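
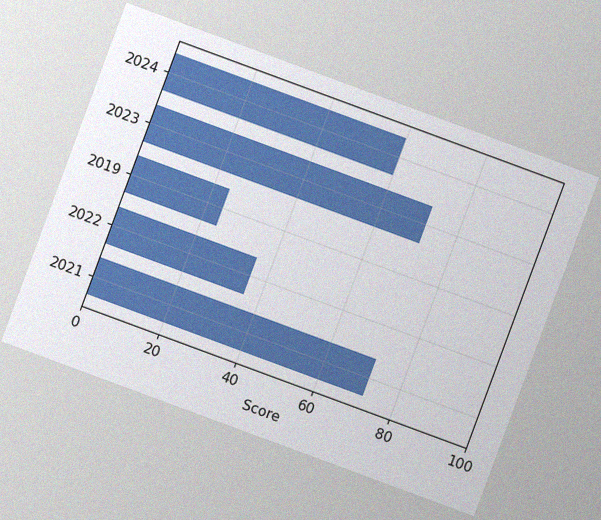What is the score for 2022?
The chart is tilted about 20° clockwise, with some photo noise. Reading along the chart's x-axis, the 2022 bar reaches 36.

36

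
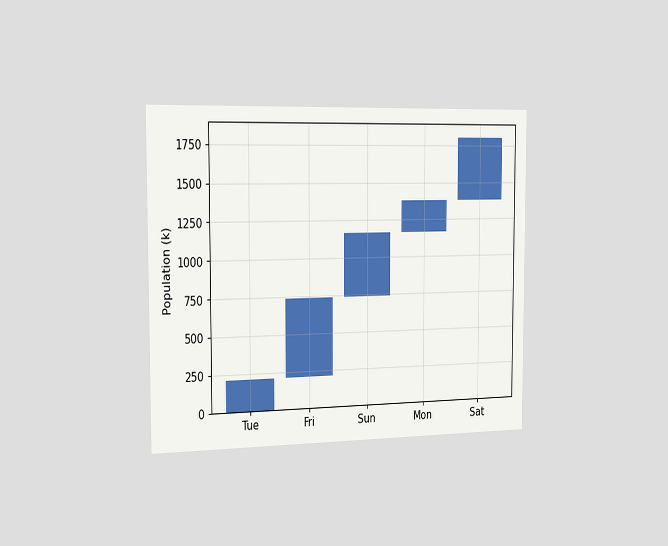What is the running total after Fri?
The chart is viewed slightly from the left. After Fri the running total reaches 742k.

742k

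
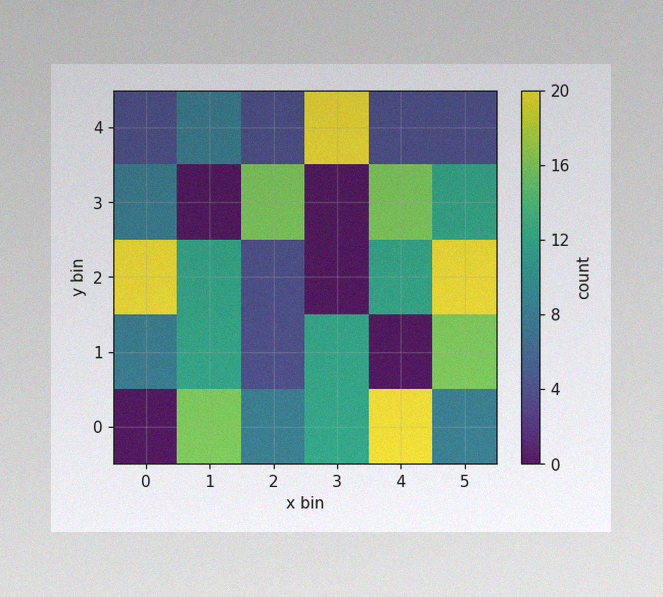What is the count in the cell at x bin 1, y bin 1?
12

The image has some photo noise and uneven lighting. Matching the cell (1, 1) against the colorbar gives 12.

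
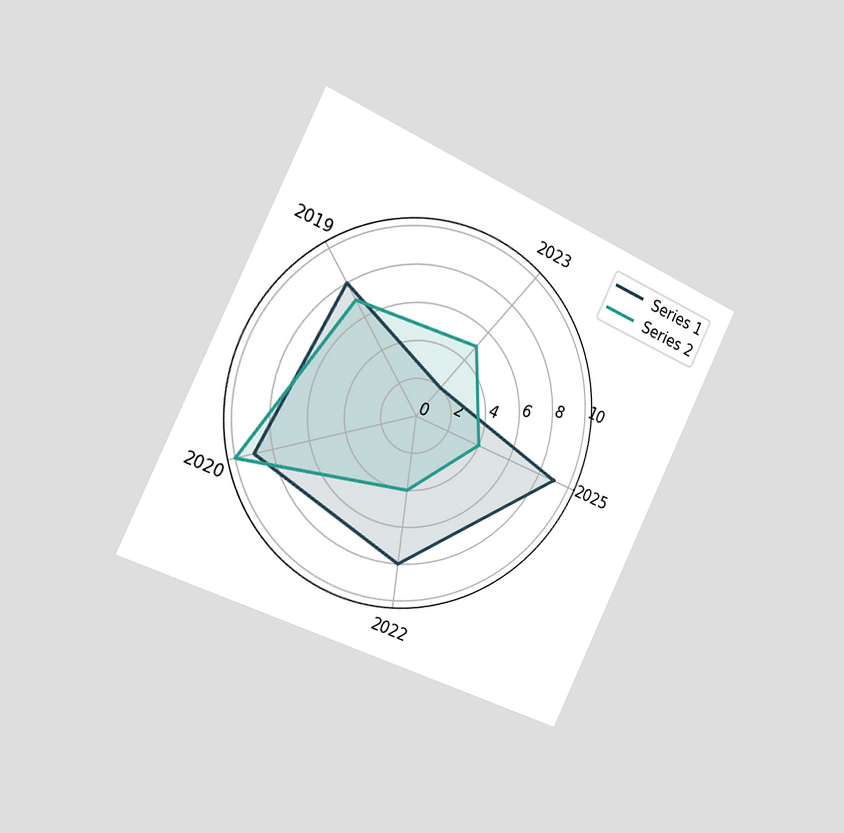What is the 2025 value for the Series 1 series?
The chart is tilted about 26° clockwise and viewed slightly from the left. On the 2025 axis, Series 1 reaches 9.

9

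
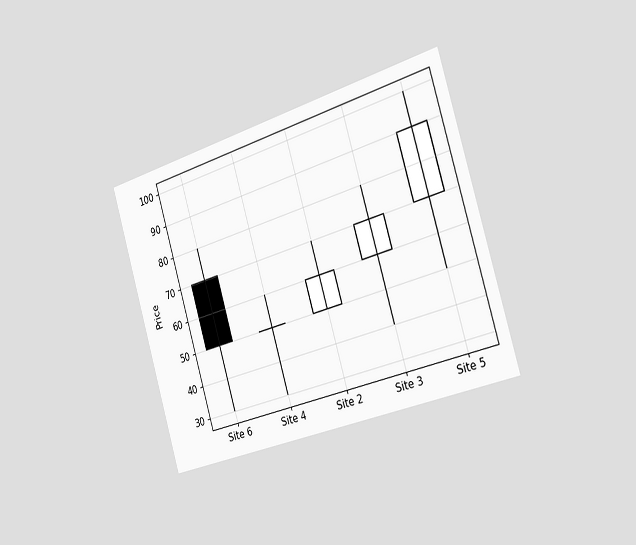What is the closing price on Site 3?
The chart is tilted about 17° counter-clockwise and viewed slightly from the right. The Site 3 candle closes at 70.

70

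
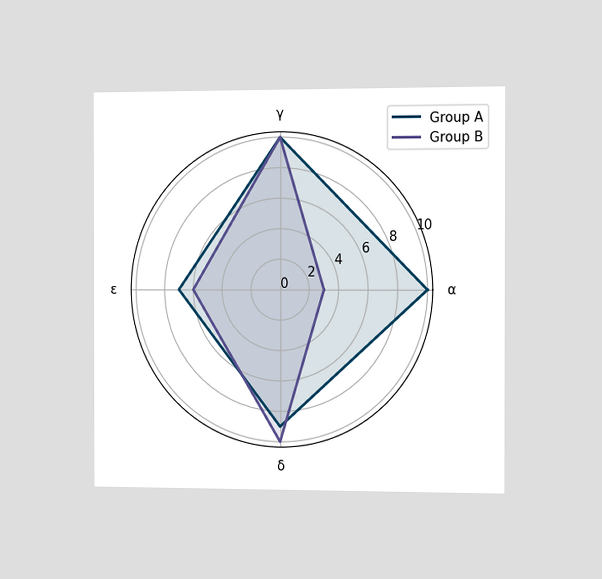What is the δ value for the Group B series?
The chart is viewed slightly from the right. On the δ axis, Group B reaches 10.

10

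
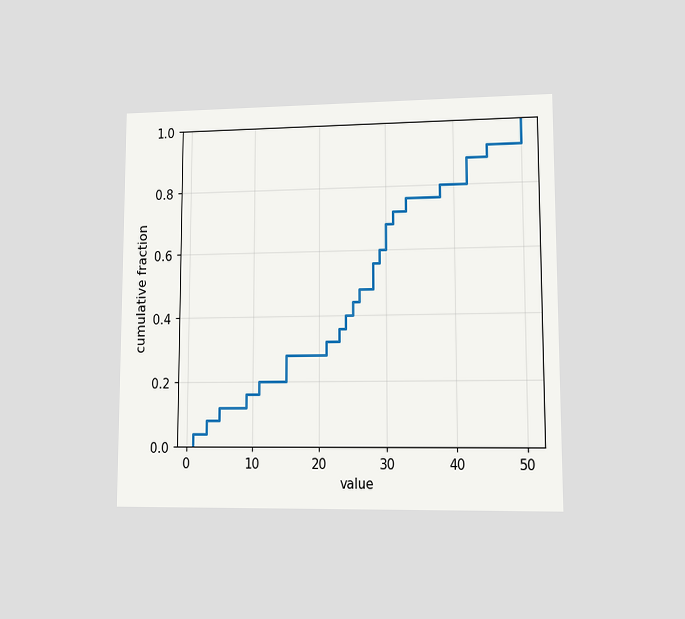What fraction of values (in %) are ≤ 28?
56%

The chart is viewed at a slight angle. At x=28 the ECDF step is at 56%.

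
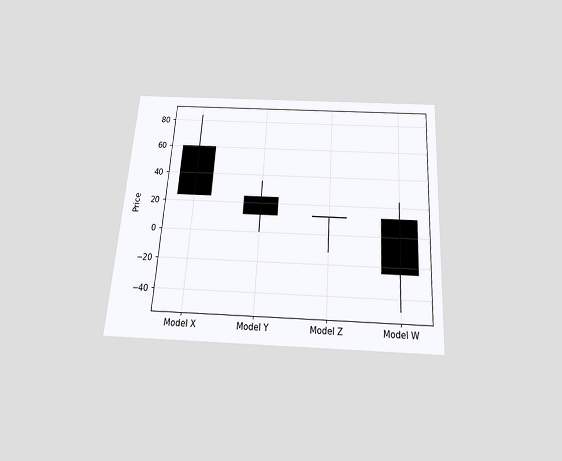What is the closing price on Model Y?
12

The chart is tilted about 4° clockwise and viewed slightly from below. The Model Y candle closes at 12.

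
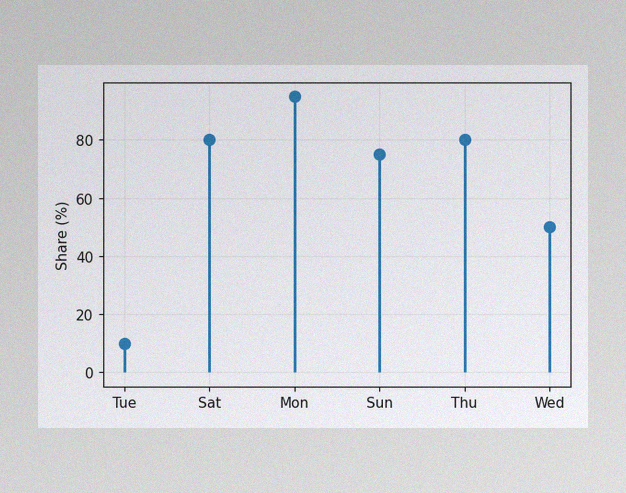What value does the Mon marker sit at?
The image has some photo noise and uneven lighting. The Mon marker sits at 95%.

95%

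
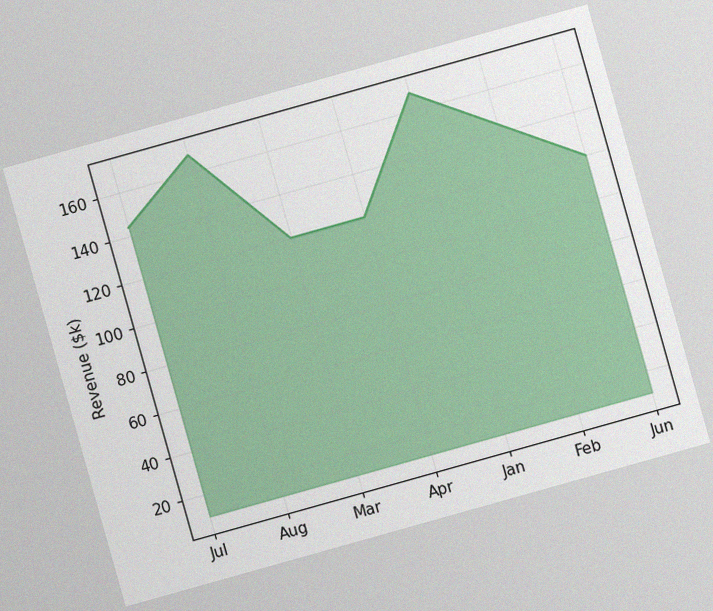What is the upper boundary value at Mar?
The chart is tilted about 16° counter-clockwise, with some photo noise. At Mar the upper boundary is at $120k.

$120k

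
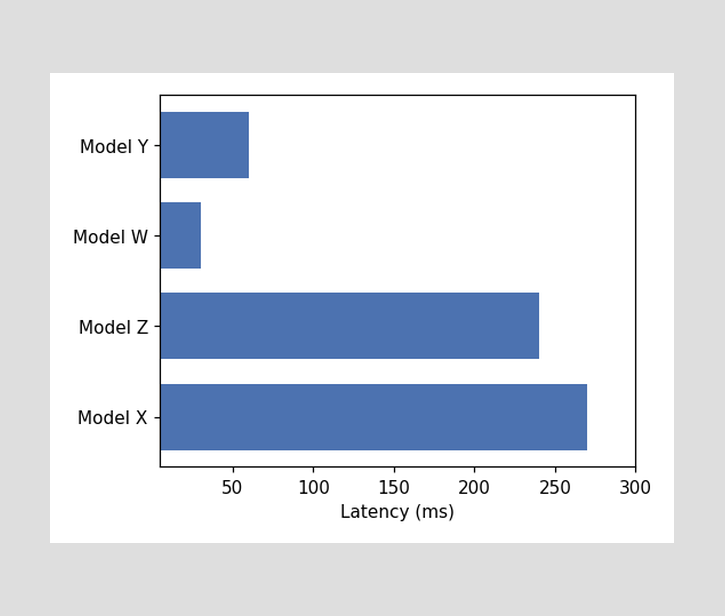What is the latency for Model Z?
240ms

Reading along the chart's x-axis, the Model Z bar reaches 240ms.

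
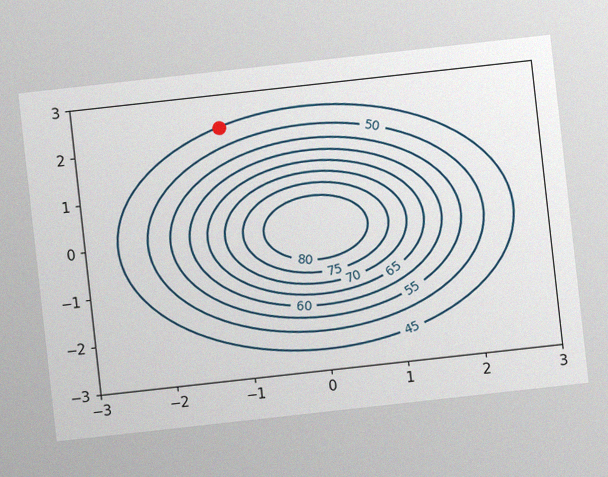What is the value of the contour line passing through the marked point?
45

The chart is tilted about 6° counter-clockwise, with some photo noise. The marked point sits on the contour labelled 45.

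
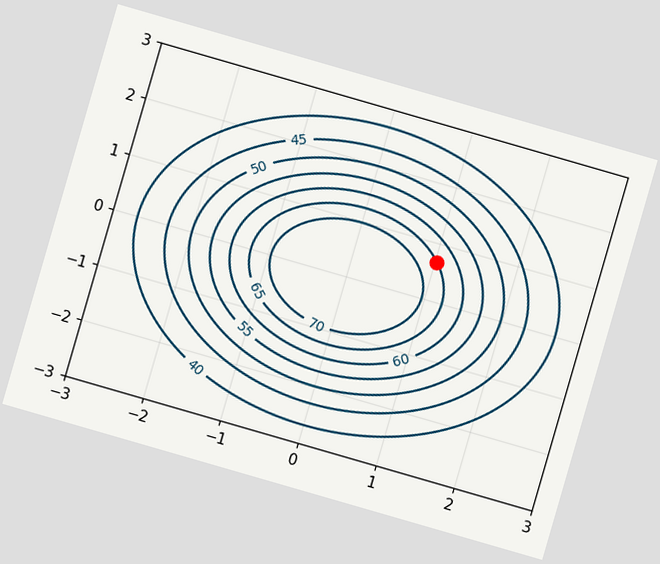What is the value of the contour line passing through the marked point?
The chart is tilted about 16° clockwise. The marked point sits on the contour labelled 65.

65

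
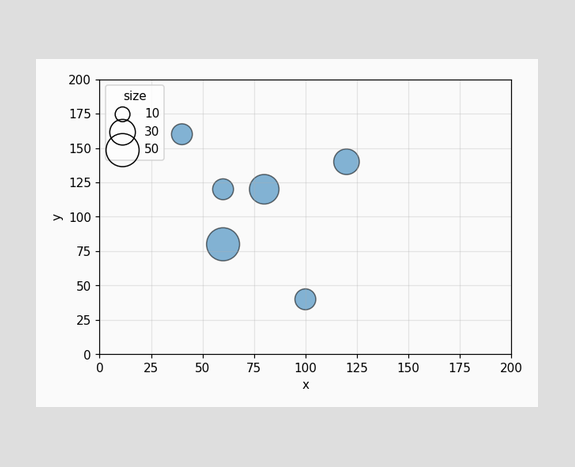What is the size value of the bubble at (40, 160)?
20

Matching the bubble at (40, 160) against the size legend gives 20.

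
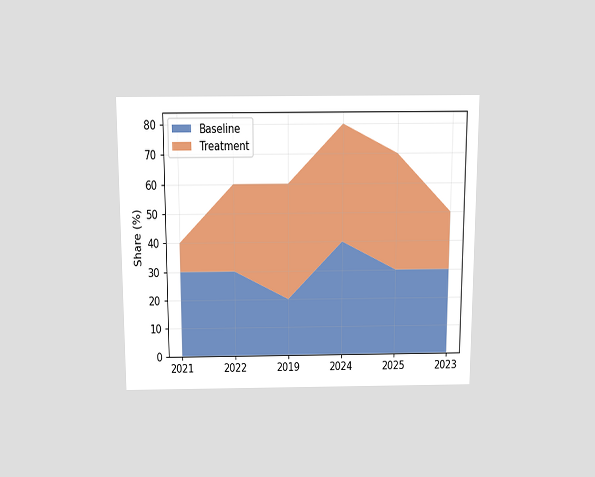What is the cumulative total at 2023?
50%

The chart is viewed slightly from above. The stacked total at 2023 reaches 50%.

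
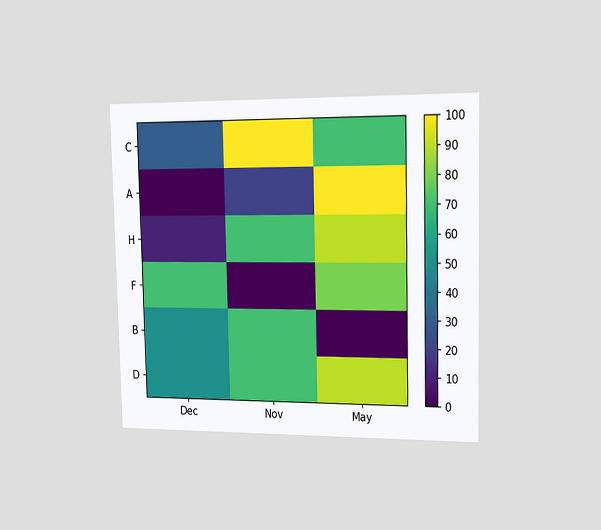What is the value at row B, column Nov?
70

The chart is viewed slightly from the right. Matching cell (B, Nov) against the colorbar gives 70.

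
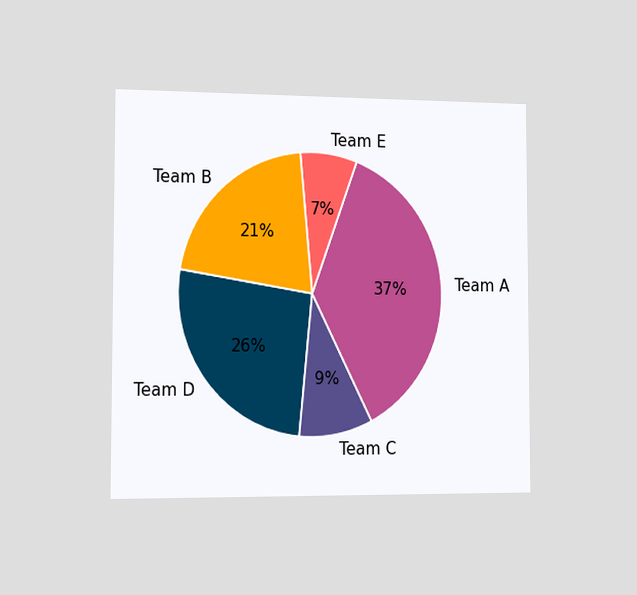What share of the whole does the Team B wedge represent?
The chart is viewed slightly from the left. The Team B slice takes up 21% of the pie.

21%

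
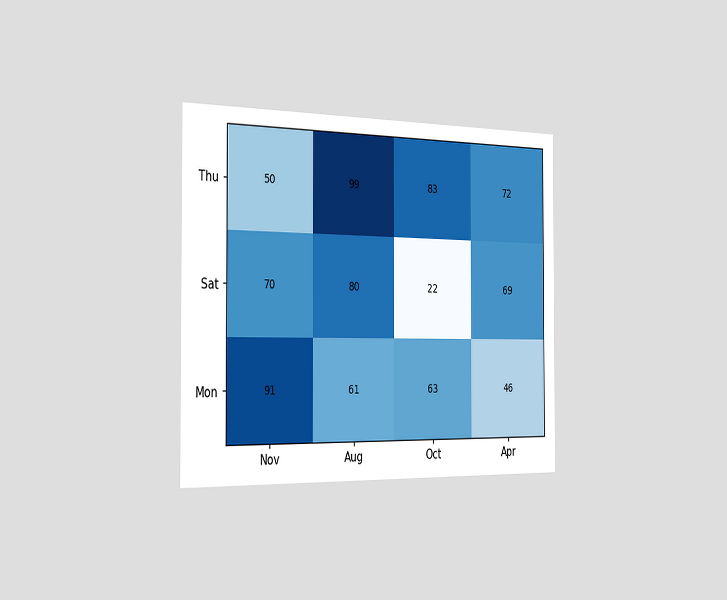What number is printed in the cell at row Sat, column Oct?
The chart is viewed slightly from the left. The (Sat, Oct) cell reads 22.

22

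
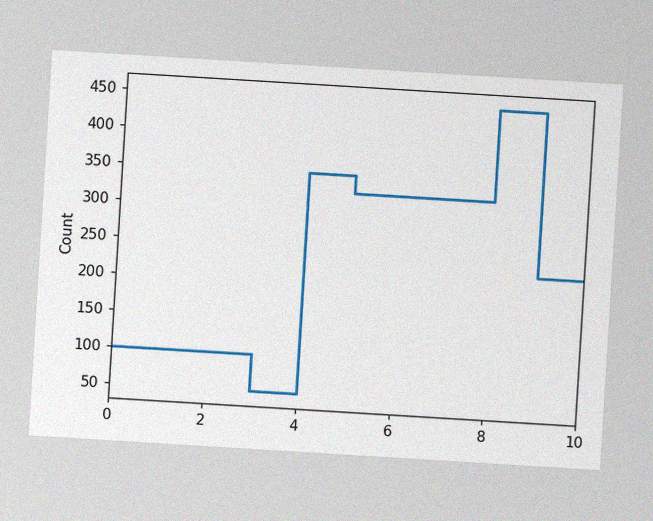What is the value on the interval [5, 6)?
325

The chart is tilted about 3° clockwise, with some photo noise. On [5, 6) the step sits at 325.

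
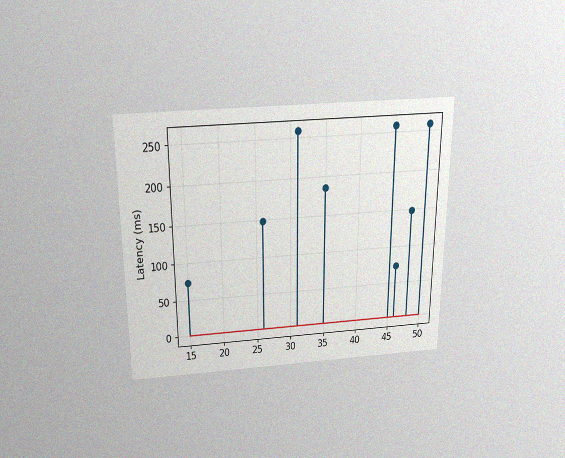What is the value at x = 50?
The chart is viewed slightly from above, with some photo noise. The stem at x=50 reaches 259ms.

259ms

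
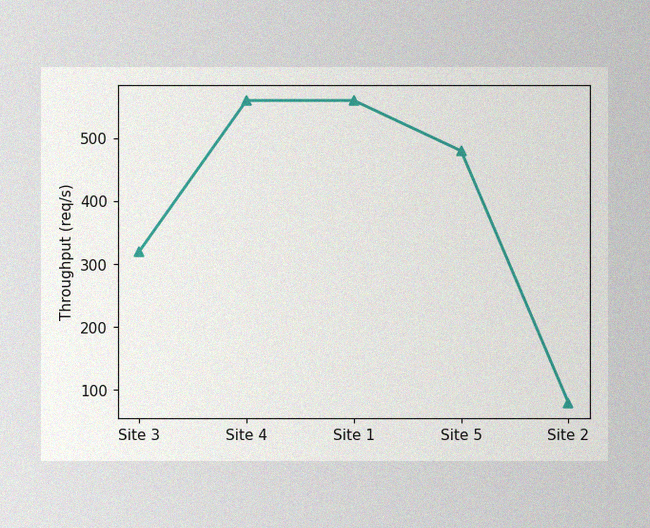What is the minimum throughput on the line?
The image has some photo noise and uneven lighting. The lowest point is at Site 2, and reading across to the y-axis gives 80req/s.

80req/s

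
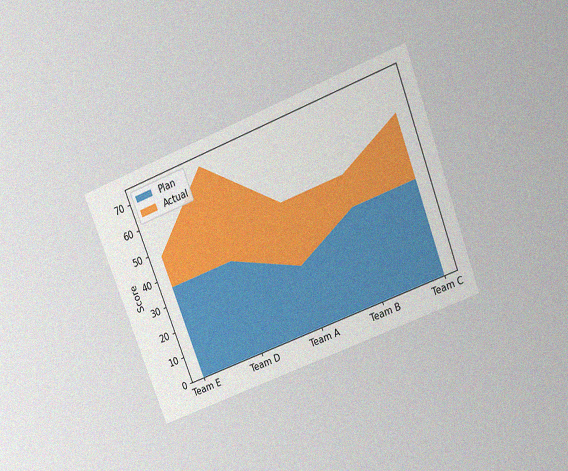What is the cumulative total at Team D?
The chart is tilted about 21° counter-clockwise and viewed slightly from above, with some photo noise. The stacked total at Team D reaches 72.

72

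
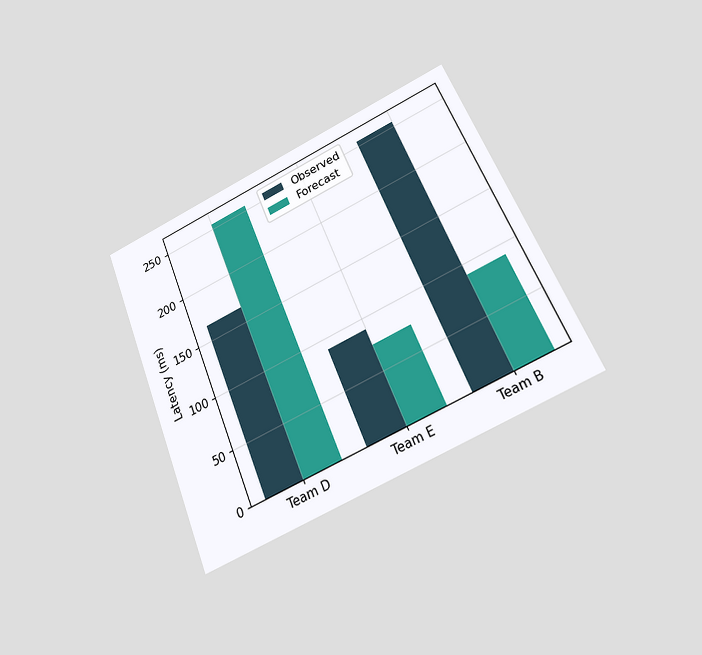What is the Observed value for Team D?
The chart is tilted about 23° counter-clockwise and viewed at a slight angle. The Observed bar at Team D reaches 165ms on the y-axis.

165ms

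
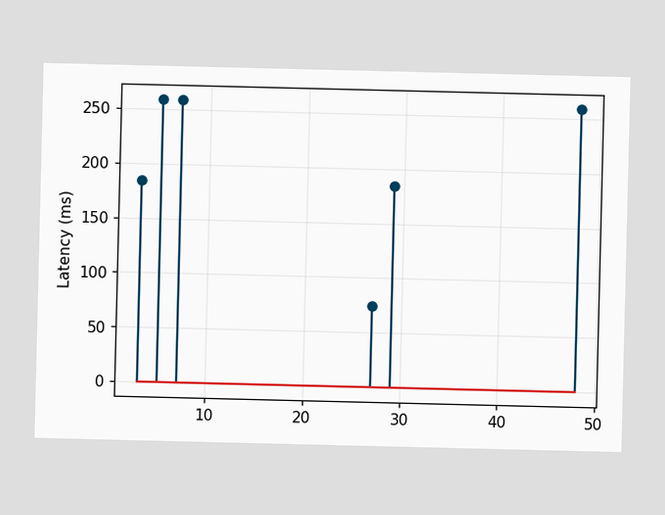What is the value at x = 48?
The stem at x=48 reaches 259ms.

259ms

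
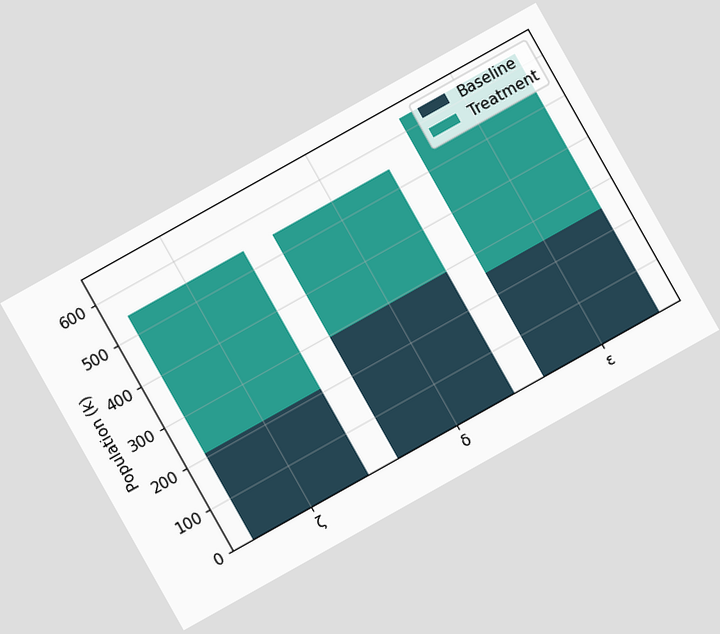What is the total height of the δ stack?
546k

The chart is tilted about 29° counter-clockwise. The δ stack's top reaches 546k on the y-axis.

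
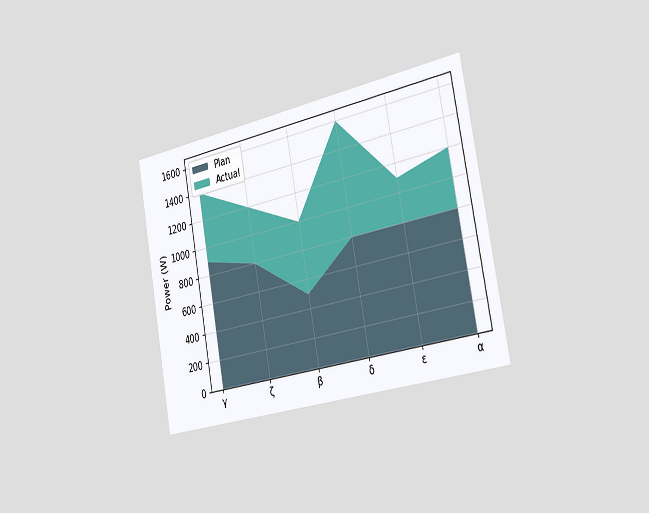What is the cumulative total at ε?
The chart is tilted about 10° counter-clockwise and viewed slightly from the right. The stacked total at ε reaches 1100W.

1100W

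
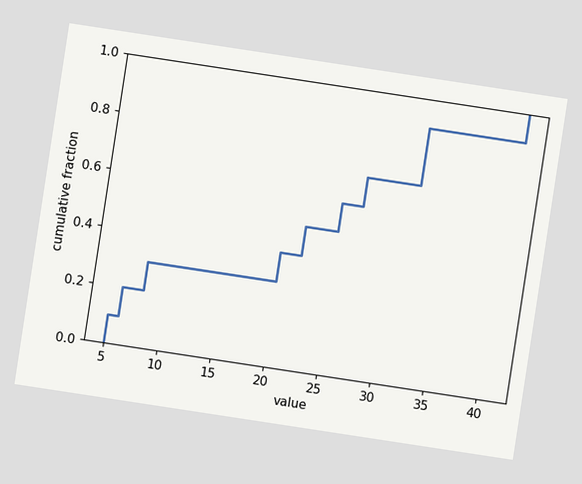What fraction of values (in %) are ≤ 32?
90%

The chart is tilted about 9° clockwise. At x=32 the ECDF step is at 90%.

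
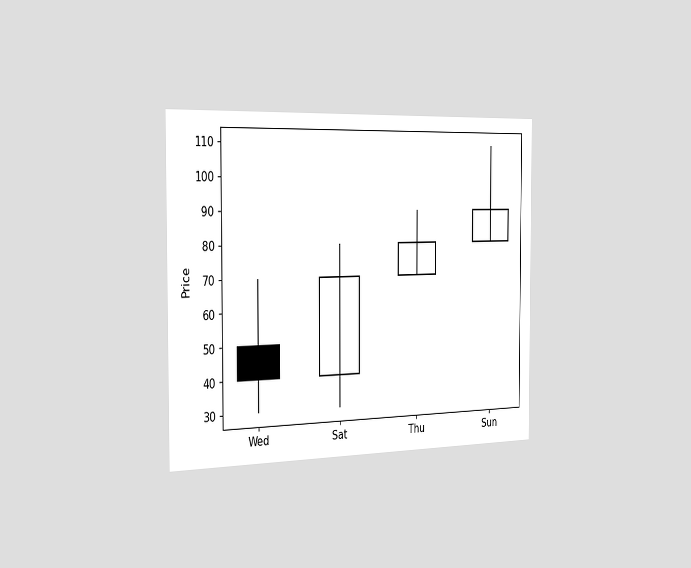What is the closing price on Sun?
The chart is viewed slightly from the left. The Sun candle closes at 90.

90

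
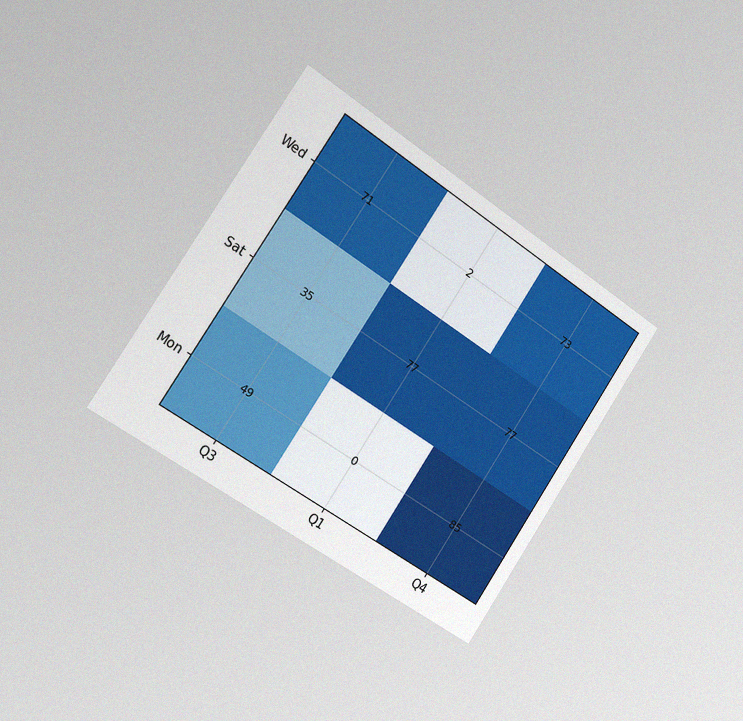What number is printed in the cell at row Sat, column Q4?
The chart is tilted about 34° clockwise and viewed slightly from the left, with some photo noise. The (Sat, Q4) cell reads 77.

77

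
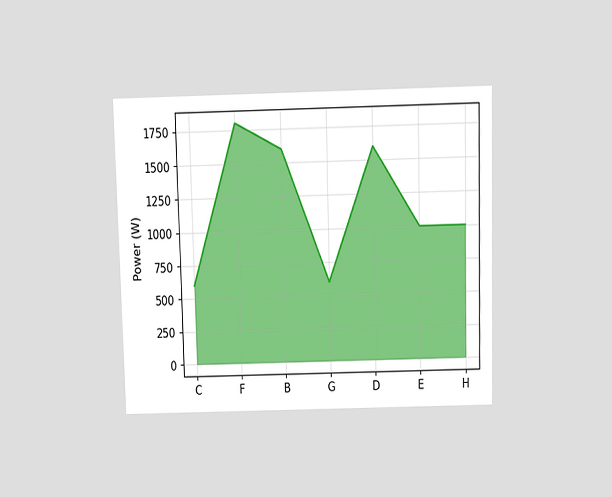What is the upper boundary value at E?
The chart is viewed slightly from above. At E the upper boundary is at 1000W.

1000W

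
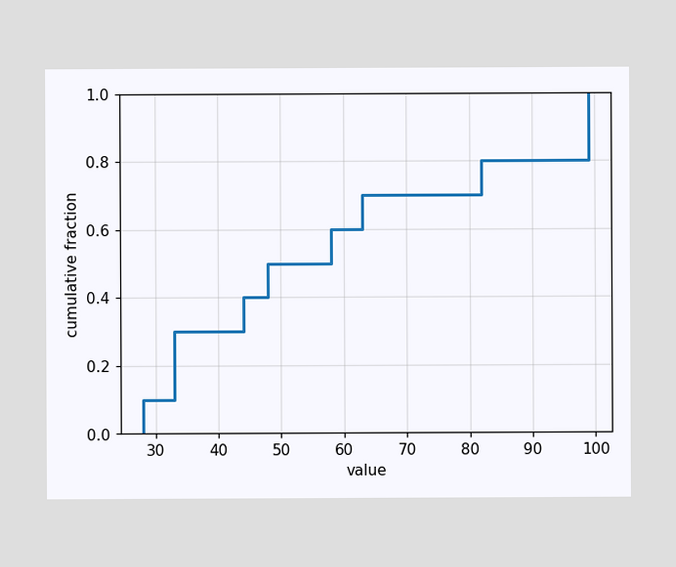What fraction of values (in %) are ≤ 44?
40%

At x=44 the ECDF step is at 40%.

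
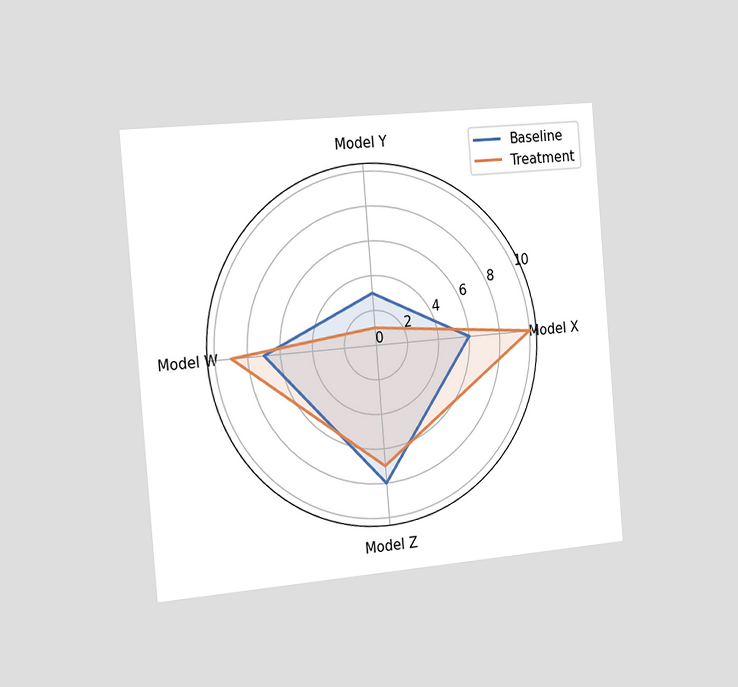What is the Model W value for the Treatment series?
9

The chart is tilted about 5° counter-clockwise and viewed slightly from the left. On the Model W axis, Treatment reaches 9.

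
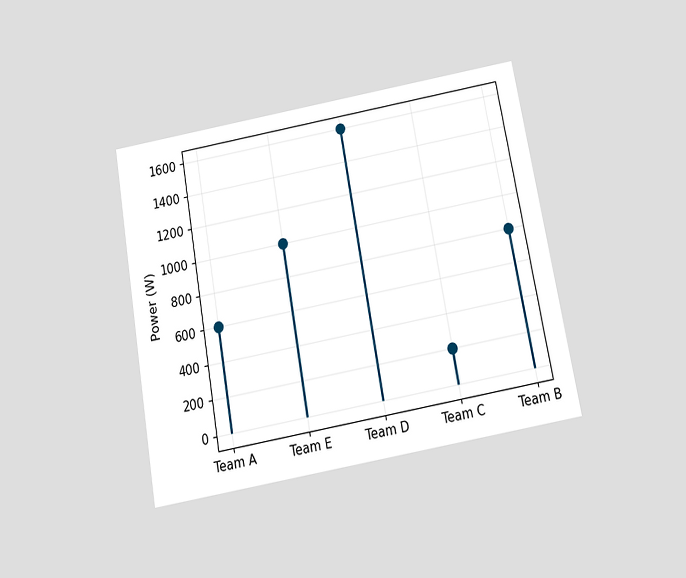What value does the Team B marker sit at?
800W

The chart is tilted about 10° counter-clockwise and viewed slightly from below. The Team B marker sits at 800W.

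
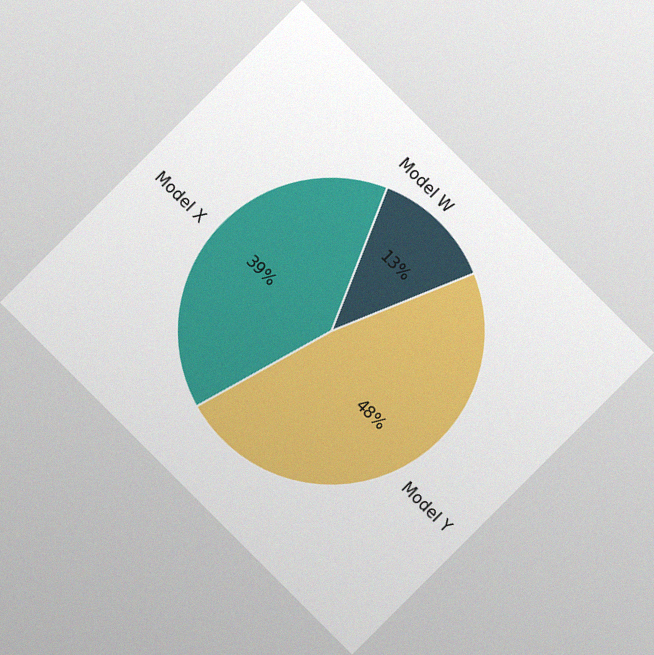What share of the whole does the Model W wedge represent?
The chart is tilted about 45° clockwise, with some photo noise. The Model W slice takes up 13% of the pie.

13%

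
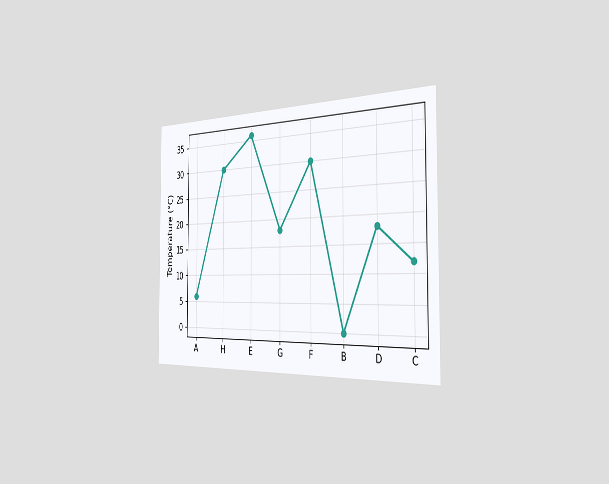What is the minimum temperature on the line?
The chart is viewed slightly from the right. The lowest point is at B, and reading across to the y-axis gives 0°C.

0°C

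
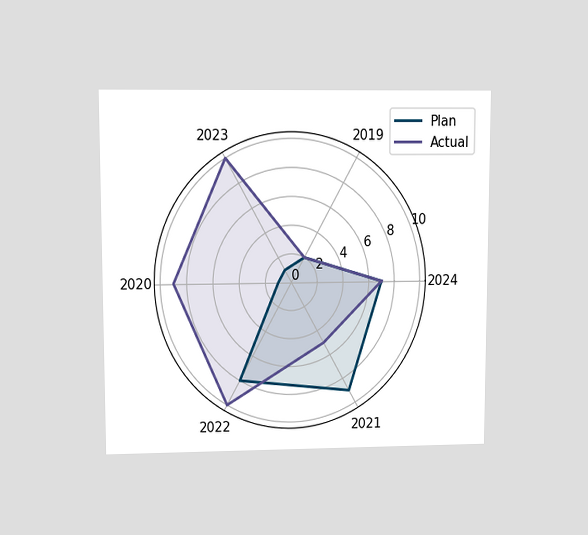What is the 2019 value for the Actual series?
2

The chart is viewed at a slight angle. On the 2019 axis, Actual reaches 2.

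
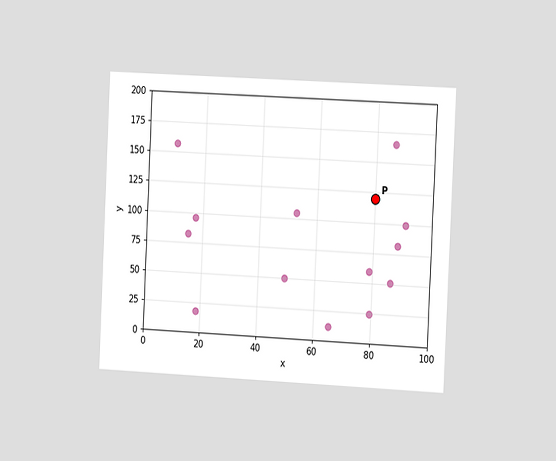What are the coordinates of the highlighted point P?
The chart is tilted about 3° clockwise and viewed slightly from the right. Following the gridlines from P to each axis, P sits at (80, 120).

(80, 120)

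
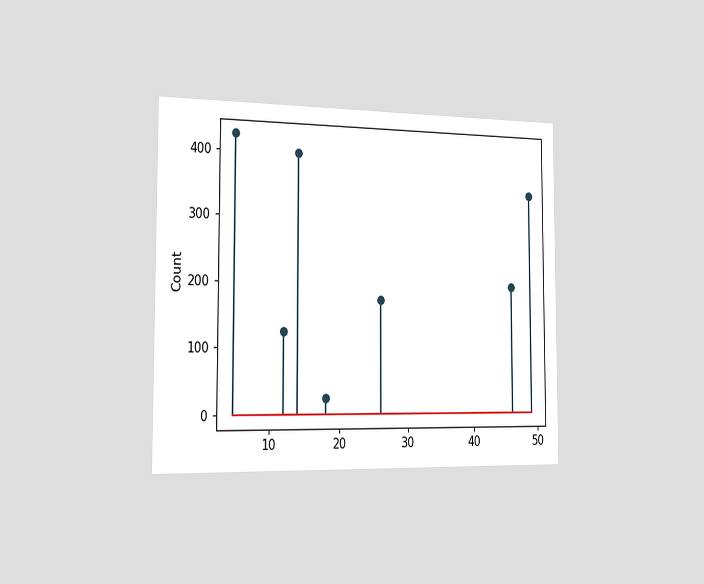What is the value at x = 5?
The chart is viewed slightly from the left. The stem at x=5 reaches 425.

425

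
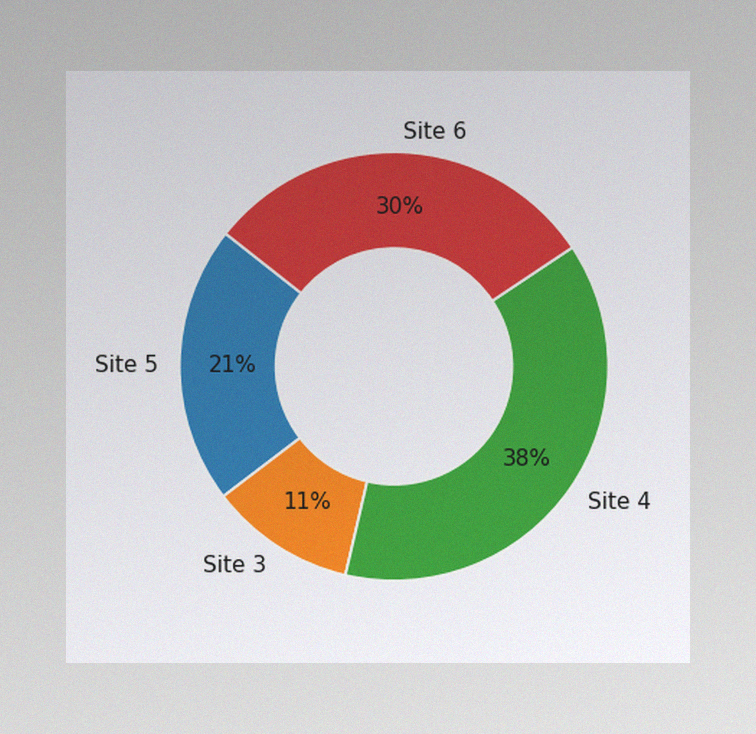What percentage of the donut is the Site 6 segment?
30%

The image has some photo noise and uneven lighting. The Site 6 segment takes up 30% of the ring.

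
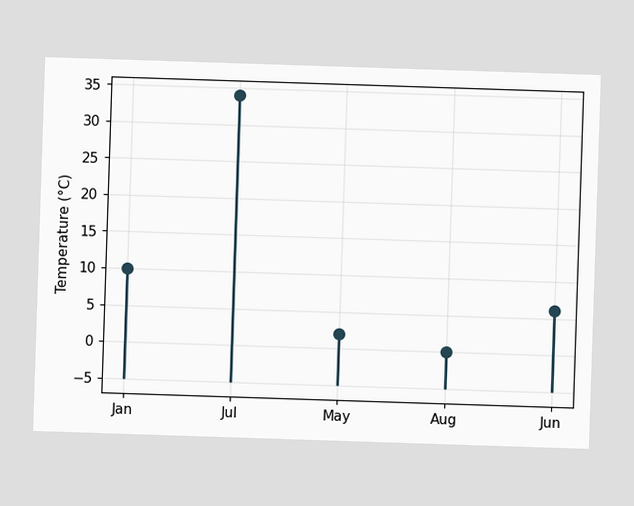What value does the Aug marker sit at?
The Aug marker sits at 0°C.

0°C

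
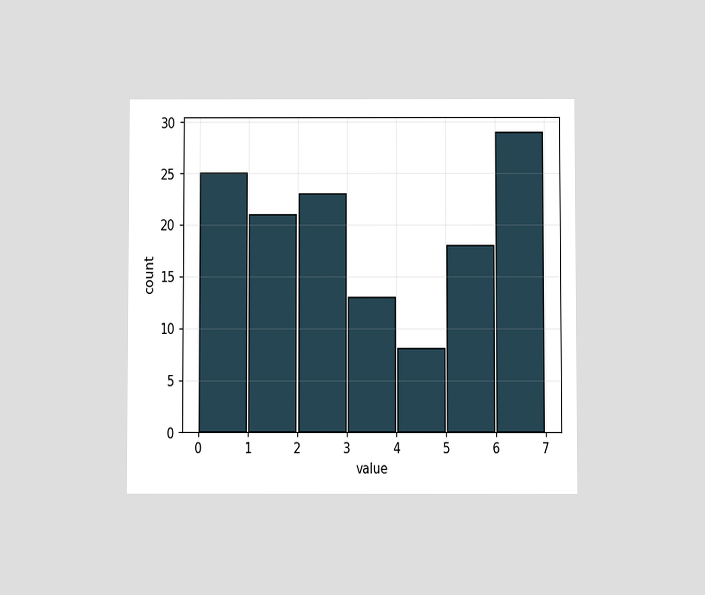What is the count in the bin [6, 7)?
The chart is viewed slightly from below. The [6, 7) bin has height 29.

29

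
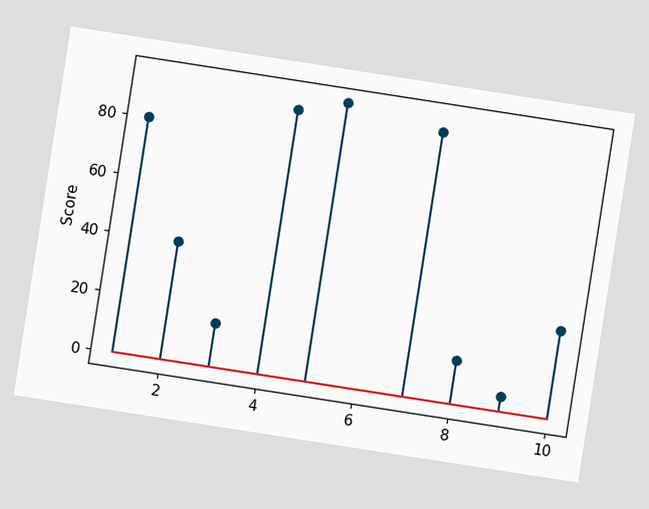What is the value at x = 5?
The chart is tilted about 9° clockwise. The stem at x=5 reaches 95.

95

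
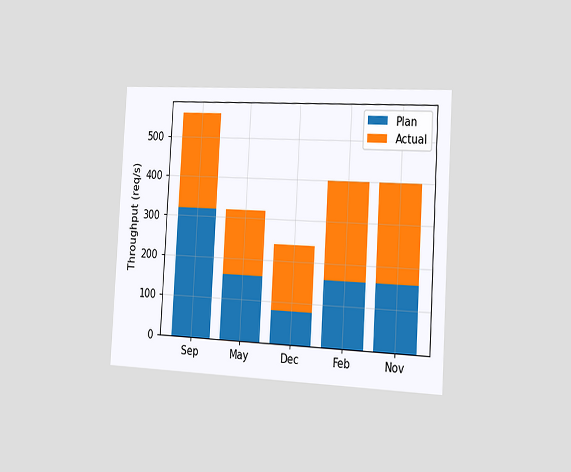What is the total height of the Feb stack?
The chart is tilted about 3° clockwise and viewed slightly from the right. The Feb stack's top reaches 400req/s on the y-axis.

400req/s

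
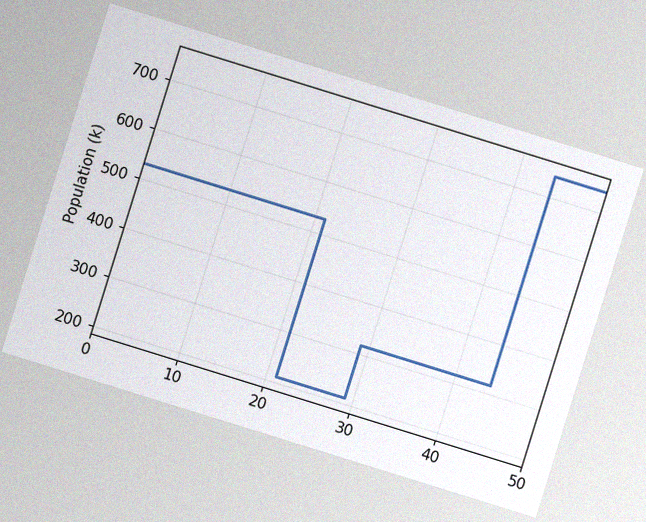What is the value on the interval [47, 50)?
742k

The chart is tilted about 17° clockwise, with some photo noise. On [47, 50) the step sits at 742k.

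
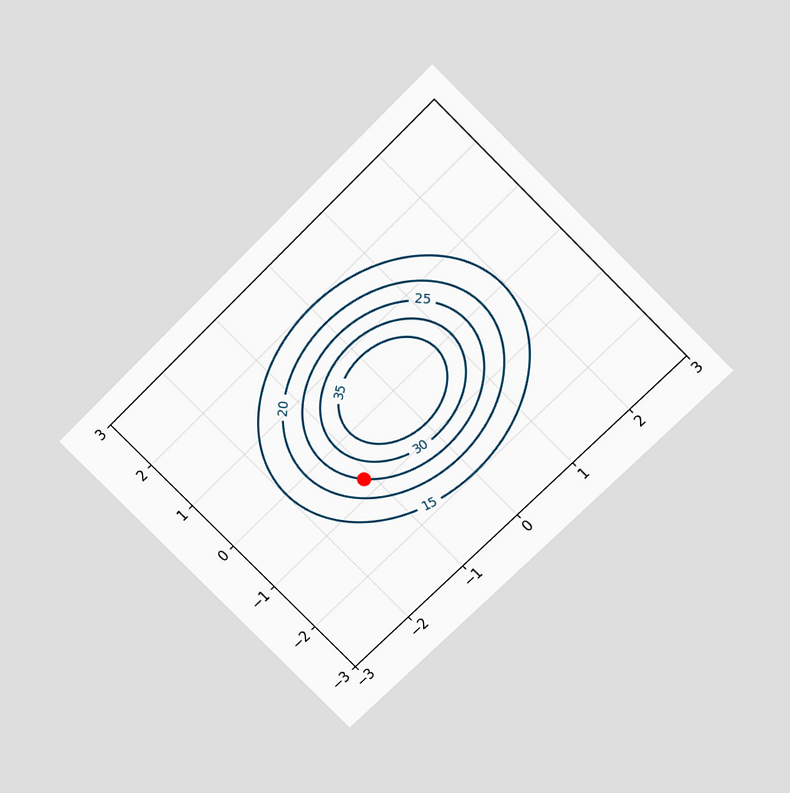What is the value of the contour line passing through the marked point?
25

The chart is tilted about 45° counter-clockwise and viewed slightly from above. The marked point sits on the contour labelled 25.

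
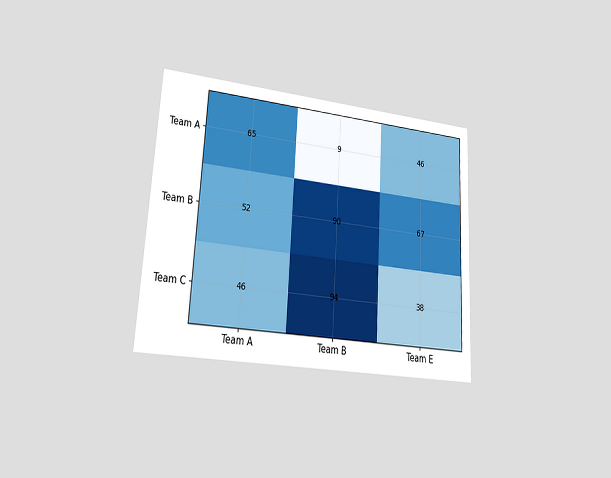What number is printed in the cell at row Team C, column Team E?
The chart is tilted about 3° clockwise and viewed at a slight angle. The (Team C, Team E) cell reads 38.

38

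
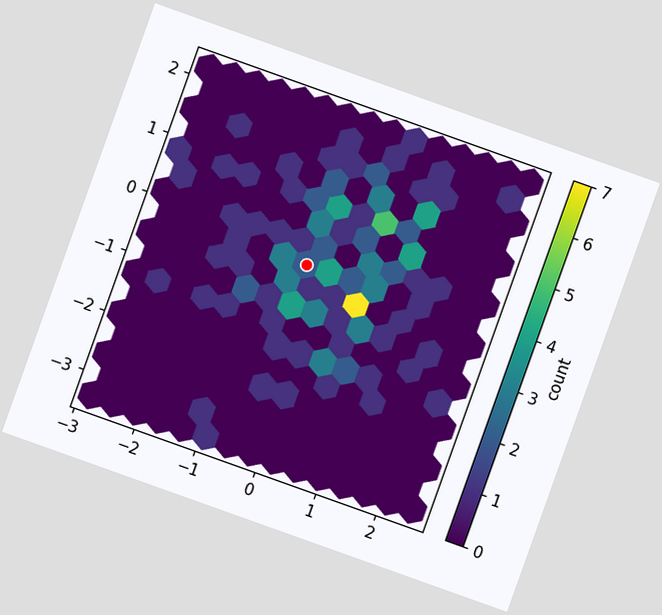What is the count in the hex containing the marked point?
2

The chart is tilted about 20° clockwise. The marked hex reads 2 on the colorbar.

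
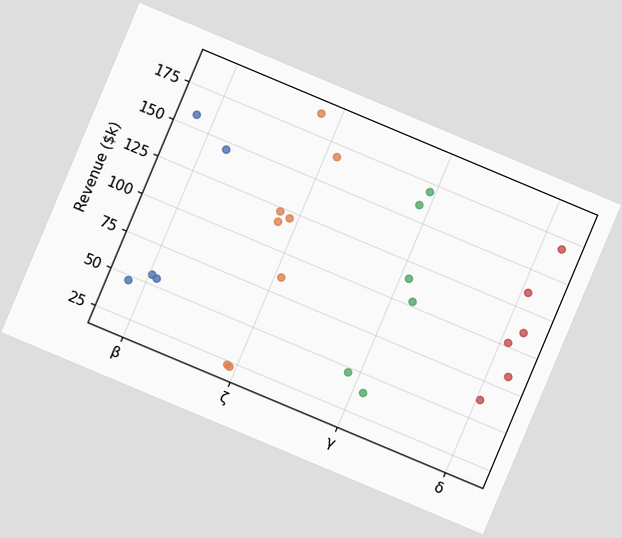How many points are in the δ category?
6

The chart is tilted about 23° clockwise. Counting the markers in the δ column gives 6.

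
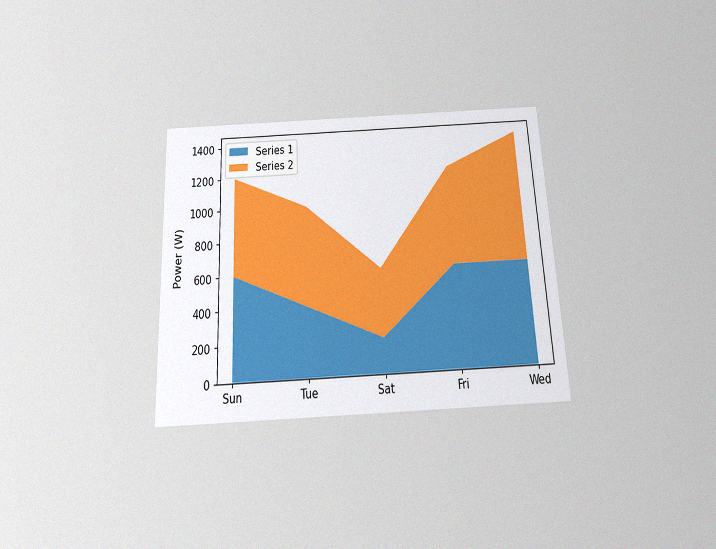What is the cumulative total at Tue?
1000W

The chart is tilted about 3° counter-clockwise and viewed slightly from below, with some photo noise. The stacked total at Tue reaches 1000W.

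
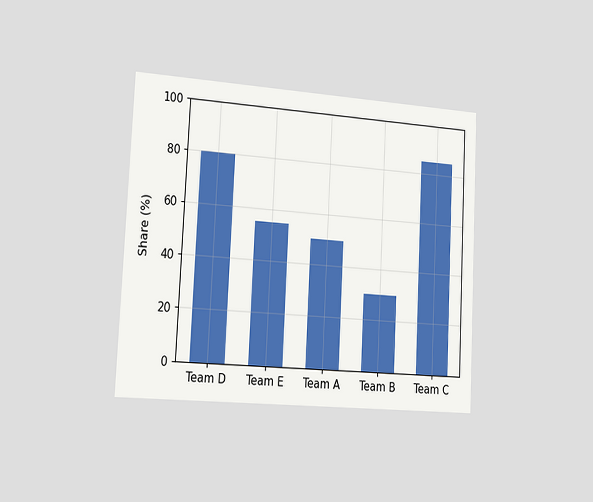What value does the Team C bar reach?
The chart is tilted about 3° clockwise and viewed slightly from the left. Reading along the chart's y-axis, the Team C bar reaches 85%.

85%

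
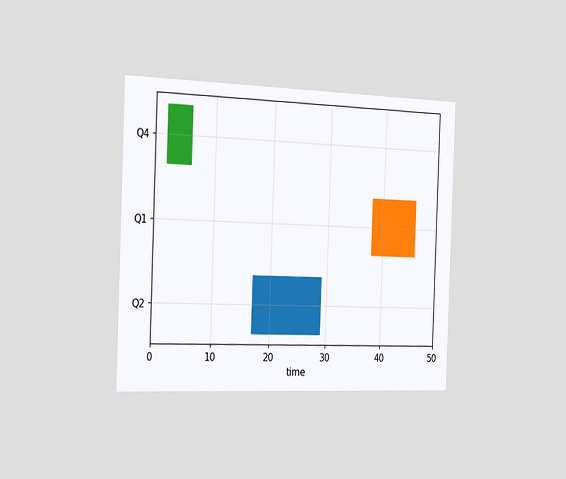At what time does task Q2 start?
The chart is tilted about 2° clockwise and viewed slightly from the left. The Q2 bar begins at t=17.

17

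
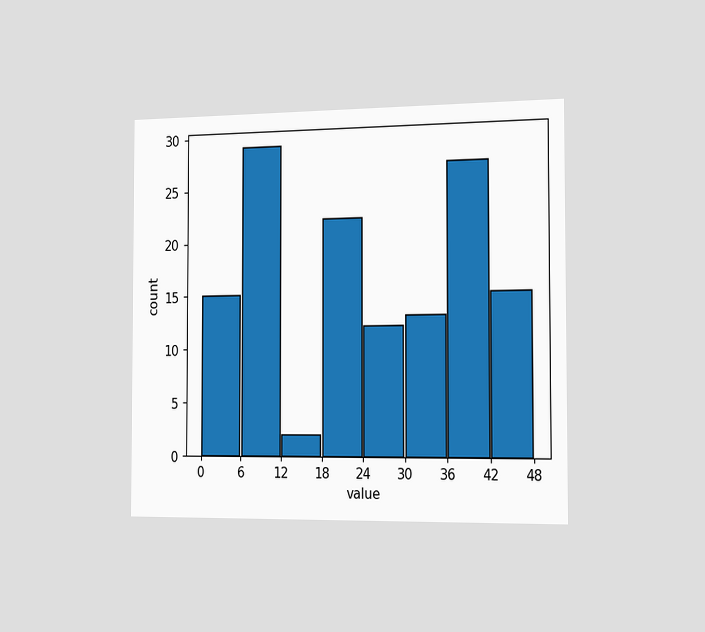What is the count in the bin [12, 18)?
The chart is viewed slightly from the right. The [12, 18) bin has height 2.

2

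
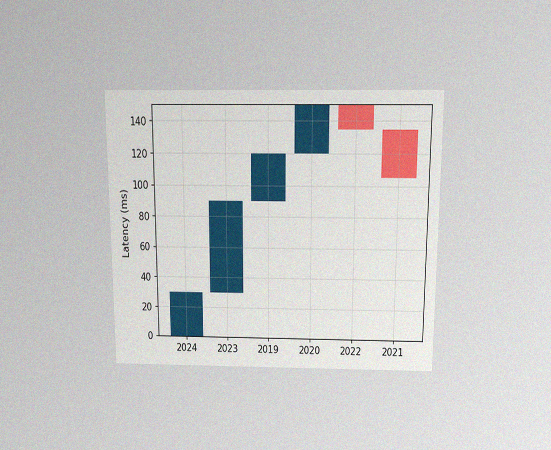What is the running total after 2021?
105ms

The chart is viewed slightly from above, with some photo noise. After 2021 the running total reaches 105ms.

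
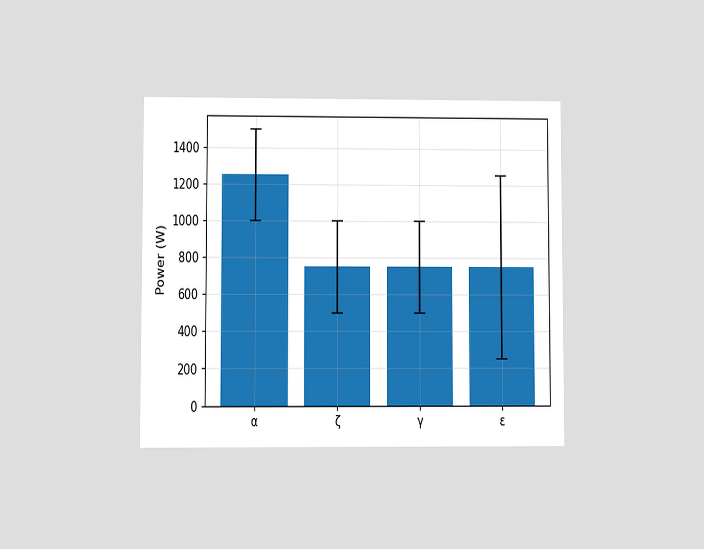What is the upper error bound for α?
1500W

The chart is viewed at a slight angle. The α bar's upper whisker reaches 1500W.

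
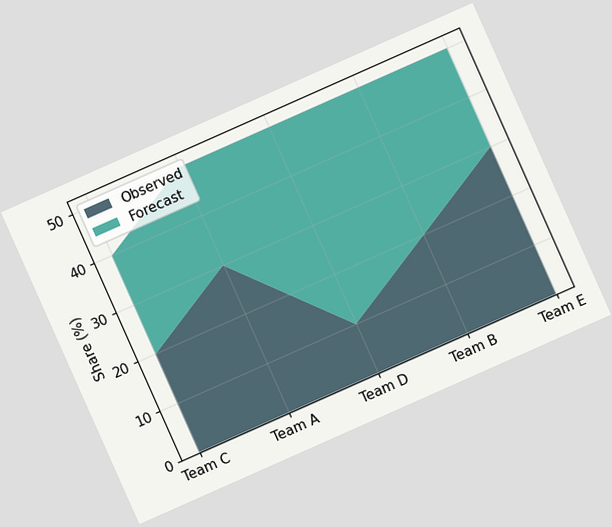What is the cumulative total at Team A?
The chart is tilted about 24° counter-clockwise. The stacked total at Team A reaches 50%.

50%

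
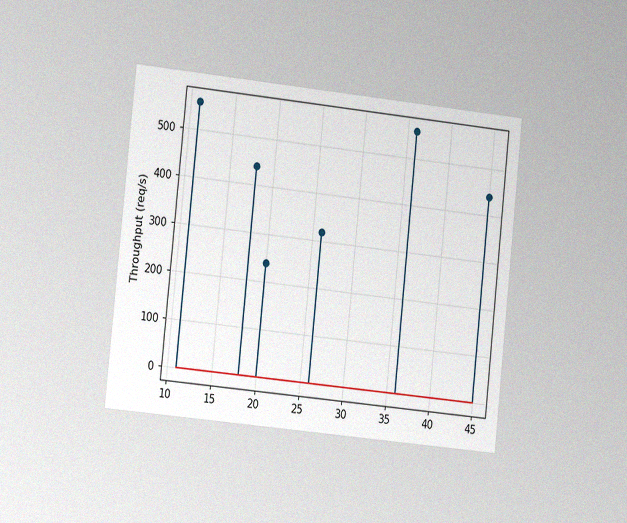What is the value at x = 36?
The chart is tilted about 6° clockwise and viewed slightly from the left, with some photo noise. The stem at x=36 reaches 560req/s.

560req/s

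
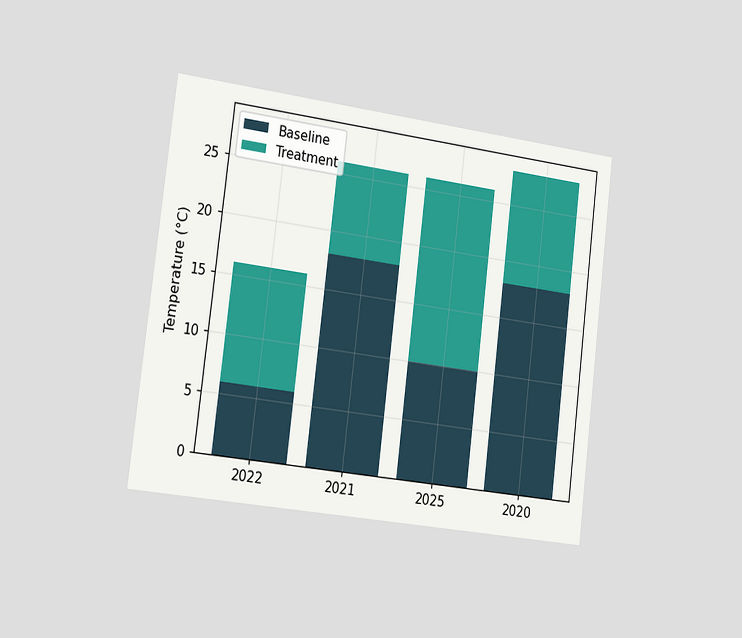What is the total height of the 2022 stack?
The chart is tilted about 7° clockwise and viewed slightly from the left. The 2022 stack's top reaches 16°C on the y-axis.

16°C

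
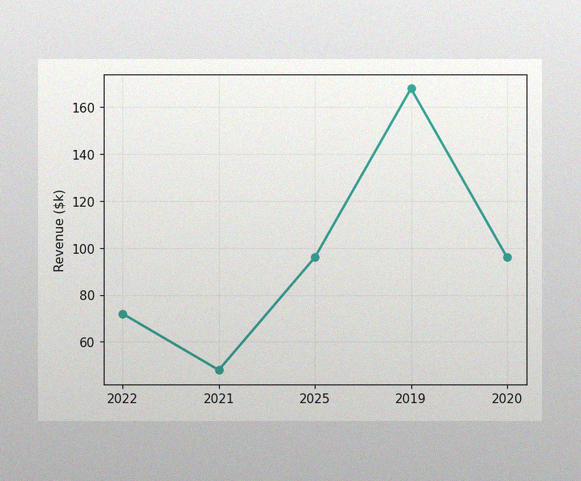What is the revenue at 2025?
$96k

The image has some photo noise and uneven lighting. At 2025, the line is at $96k.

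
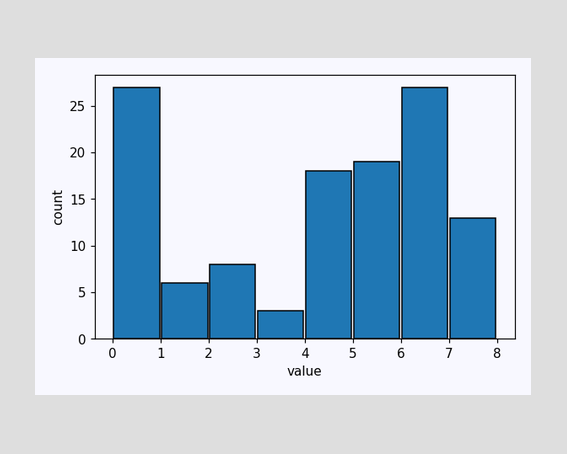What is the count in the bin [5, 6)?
19

The [5, 6) bin has height 19.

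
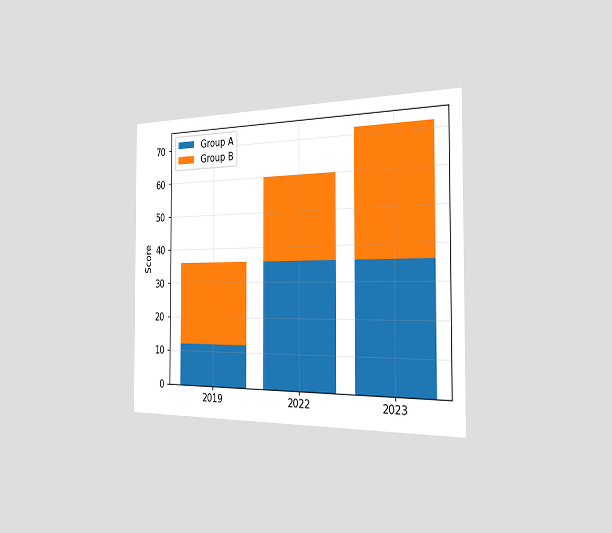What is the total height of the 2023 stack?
72

The chart is viewed slightly from the right. The 2023 stack's top reaches 72 on the y-axis.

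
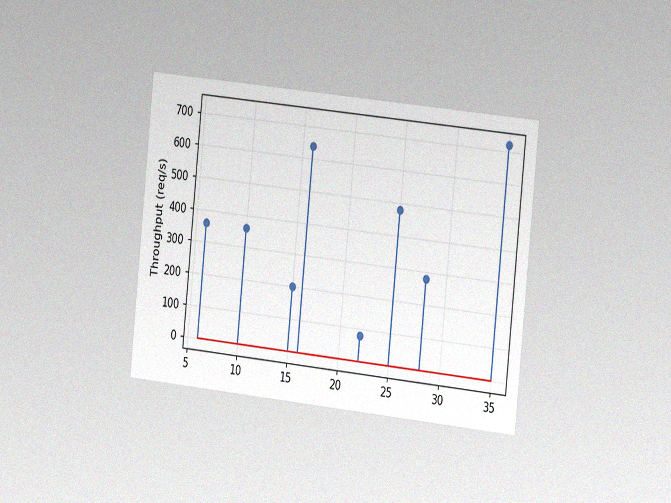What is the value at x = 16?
640req/s

The chart is tilted about 6° clockwise and viewed slightly from the right, with some photo noise. The stem at x=16 reaches 640req/s.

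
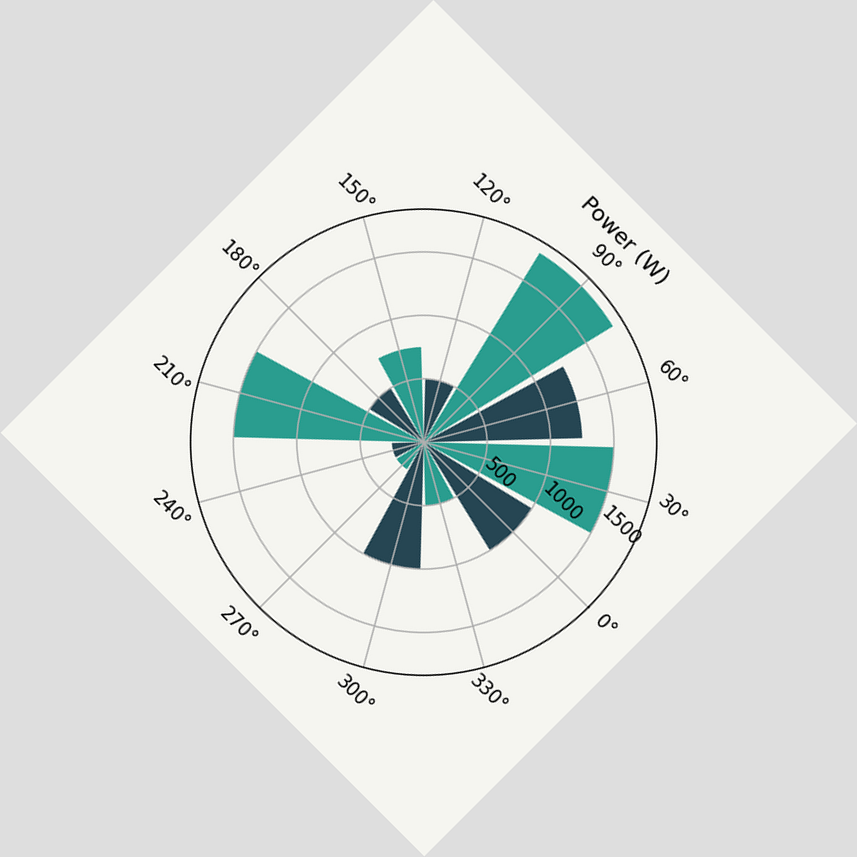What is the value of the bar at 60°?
1250W

The chart is tilted about 45° clockwise. The bar at 60° reaches 1250W on the radial axis.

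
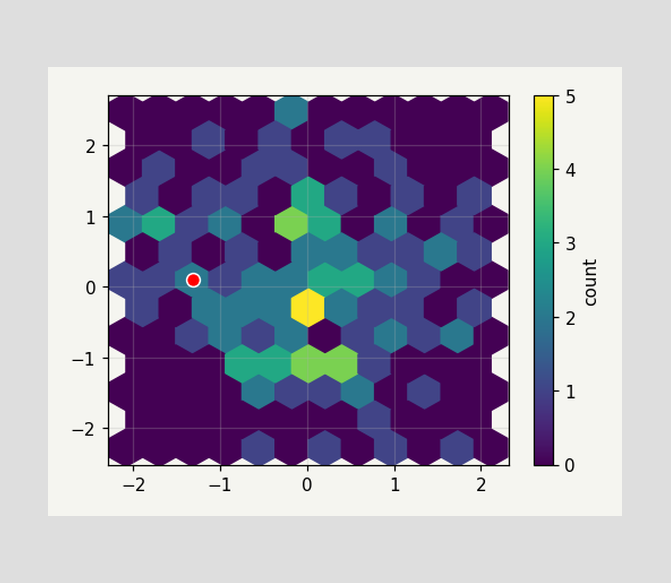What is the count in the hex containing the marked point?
The marked hex reads 2 on the colorbar.

2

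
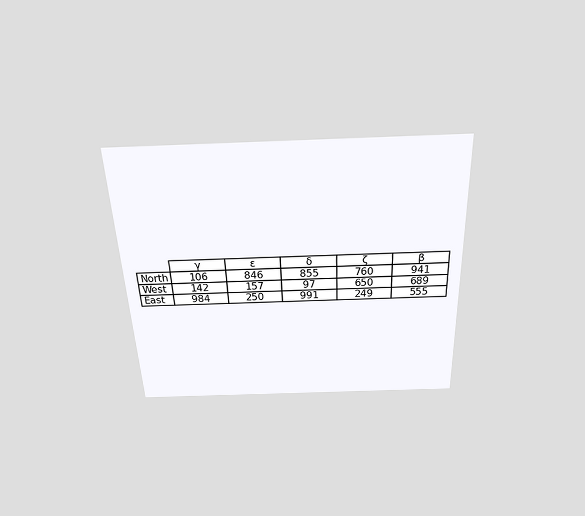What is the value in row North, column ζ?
The chart is tilted about 2° counter-clockwise and viewed slightly from above. The (North, ζ) cell reads 760.

760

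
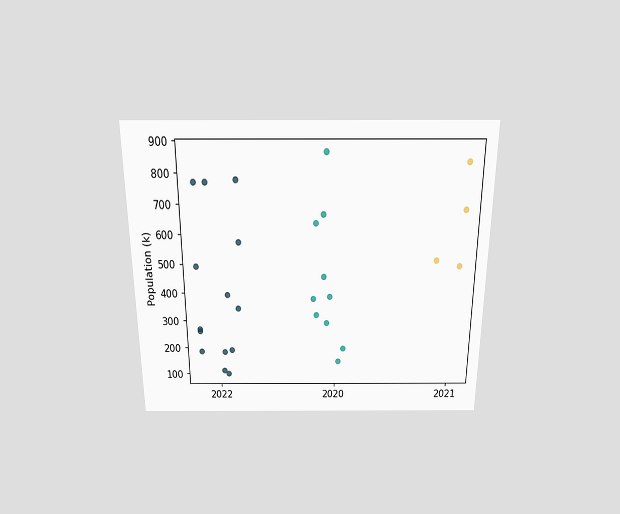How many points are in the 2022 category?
The chart is viewed slightly from above. Counting the markers in the 2022 column gives 14.

14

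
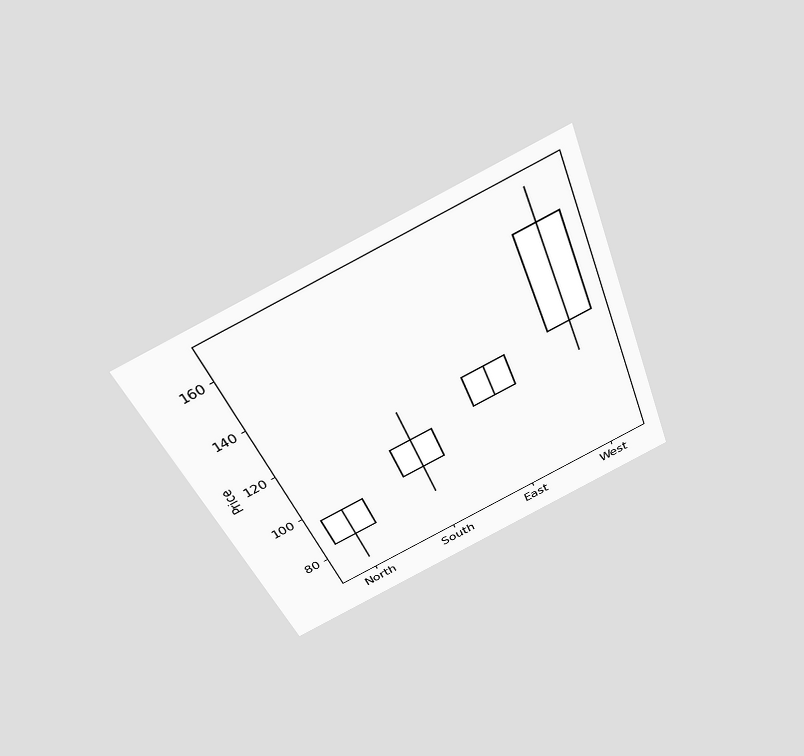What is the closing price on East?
120

The chart is tilted about 22° counter-clockwise and viewed slightly from above. The East candle closes at 120.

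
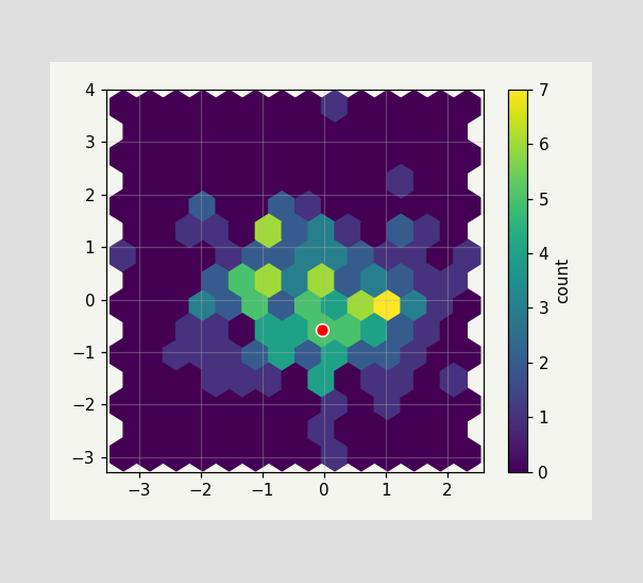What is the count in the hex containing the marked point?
5

The marked hex reads 5 on the colorbar.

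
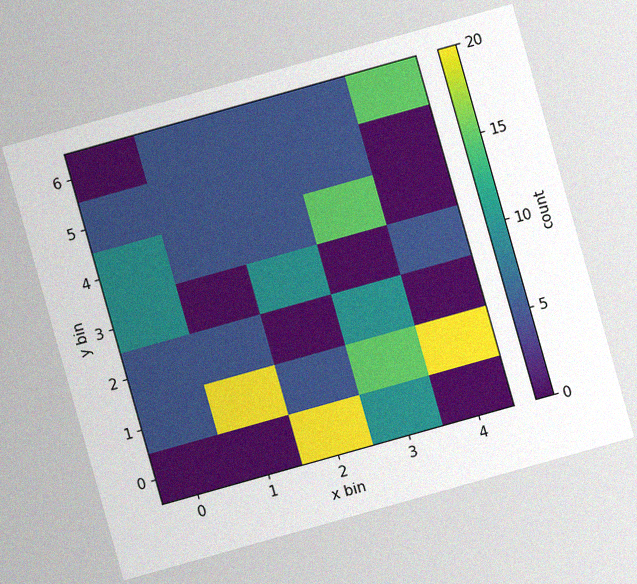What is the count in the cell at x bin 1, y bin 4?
5

The chart is tilted about 16° counter-clockwise, with some photo noise. Matching the cell (1, 4) against the colorbar gives 5.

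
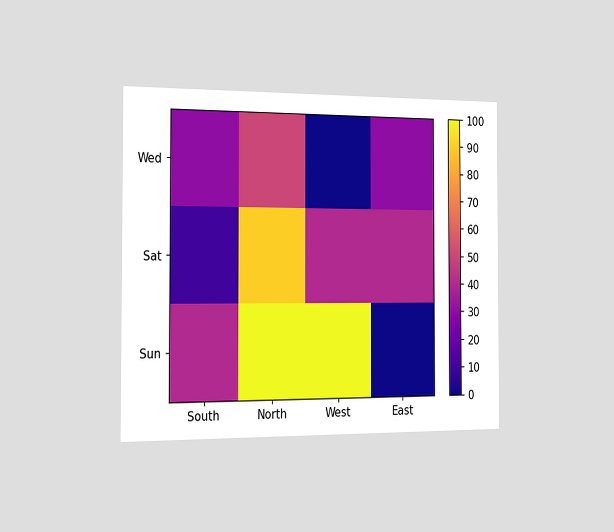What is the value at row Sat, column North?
90

The chart is viewed slightly from the left. Matching cell (Sat, North) against the colorbar gives 90.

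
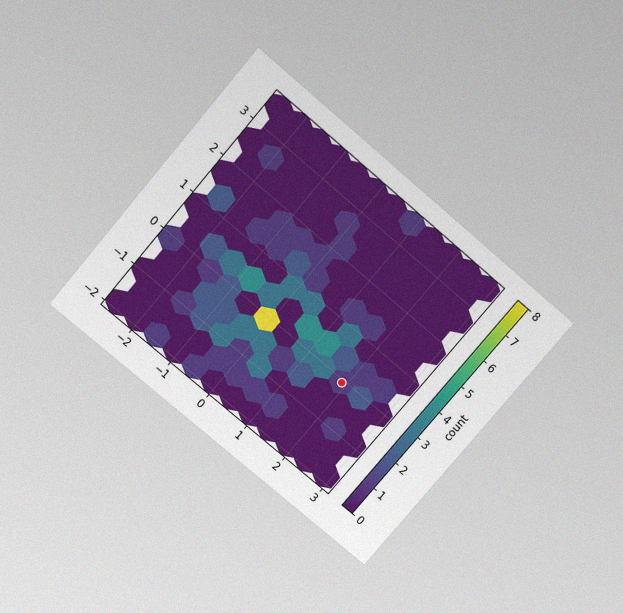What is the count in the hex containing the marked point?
The chart is tilted about 40° clockwise and viewed slightly from above, with some photo noise. The marked hex reads 1 on the colorbar.

1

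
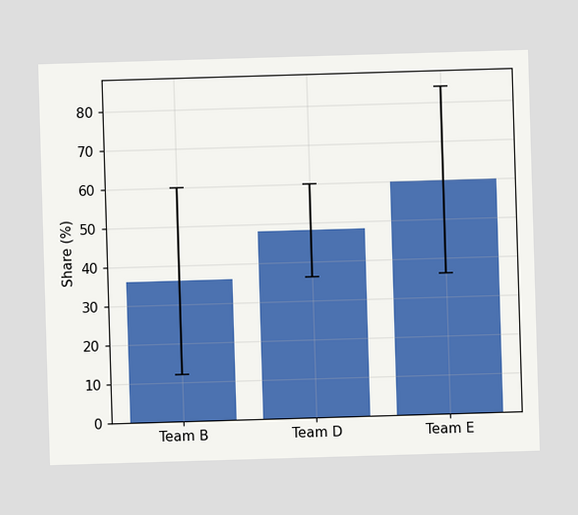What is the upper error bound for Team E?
84%

The Team E bar's upper whisker reaches 84%.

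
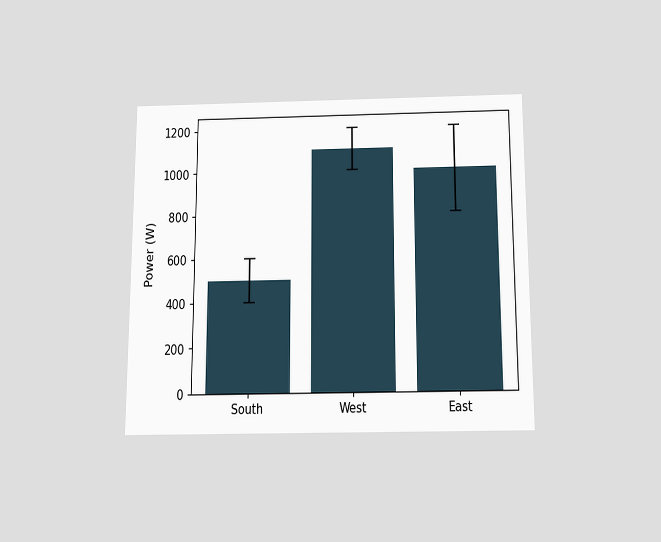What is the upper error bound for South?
The chart is viewed slightly from below. The South bar's upper whisker reaches 600W.

600W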